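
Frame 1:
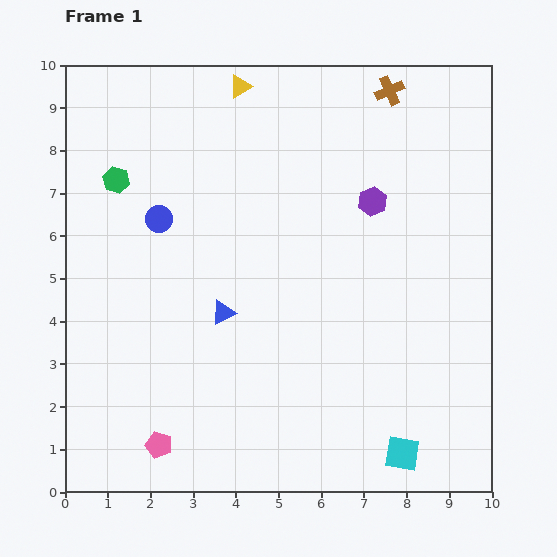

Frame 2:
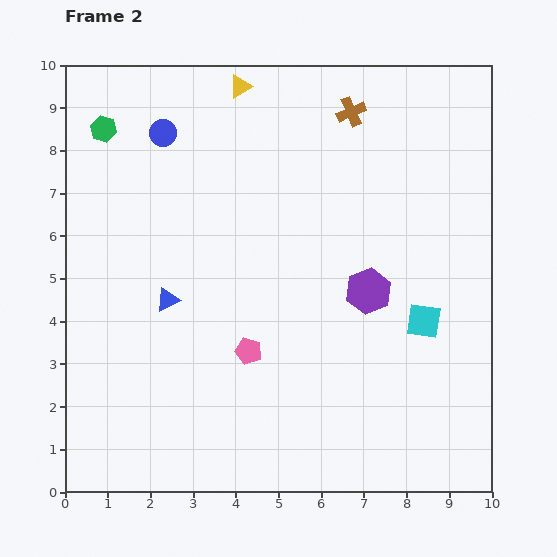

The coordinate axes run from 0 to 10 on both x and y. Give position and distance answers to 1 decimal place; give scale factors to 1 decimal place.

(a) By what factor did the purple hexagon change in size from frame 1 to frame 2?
1.6×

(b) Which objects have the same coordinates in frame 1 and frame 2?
the yellow triangle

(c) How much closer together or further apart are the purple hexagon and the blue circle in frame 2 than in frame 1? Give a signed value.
+1.1

Distance in frame 1: 5.0. Distance in frame 2: 6.1.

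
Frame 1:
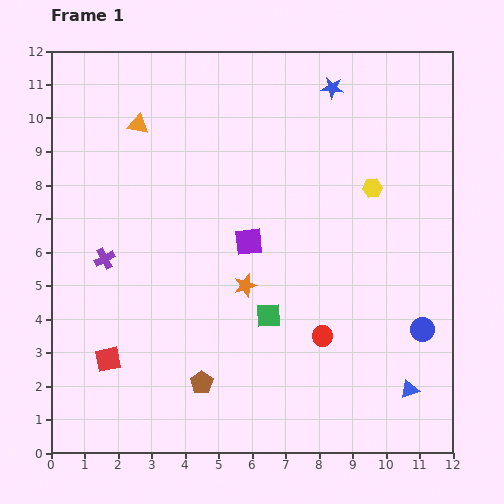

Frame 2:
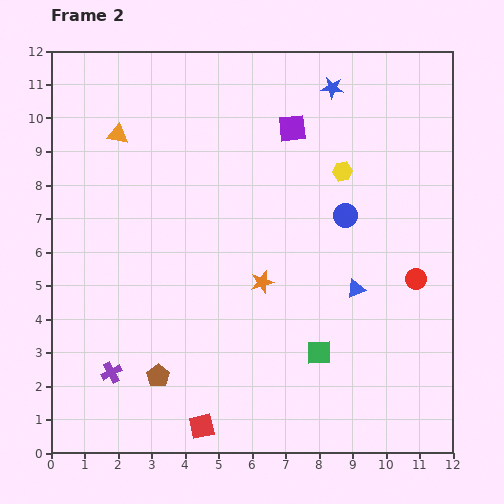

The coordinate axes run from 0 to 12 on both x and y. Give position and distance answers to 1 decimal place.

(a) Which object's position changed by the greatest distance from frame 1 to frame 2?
the blue circle

(moved 4.1; next 3.6)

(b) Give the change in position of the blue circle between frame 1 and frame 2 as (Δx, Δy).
(-2.3, 3.4)

The blue circle was at (11.1, 3.7) in frame 1 and (8.8, 7.1) in frame 2.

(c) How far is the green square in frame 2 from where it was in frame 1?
1.9

The green square moved from (6.5, 4.1) to (8.0, 3.0), a distance of √(1.5² + 1.1²) ≈ 1.9.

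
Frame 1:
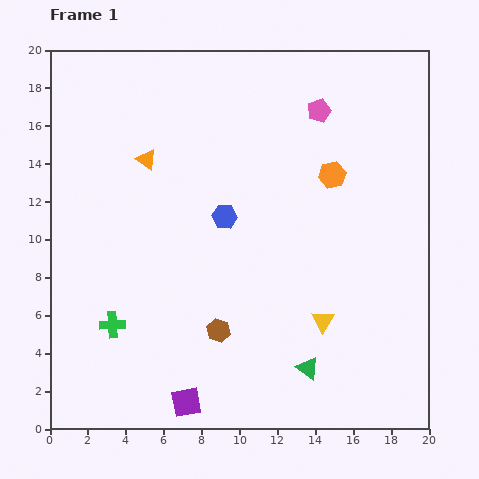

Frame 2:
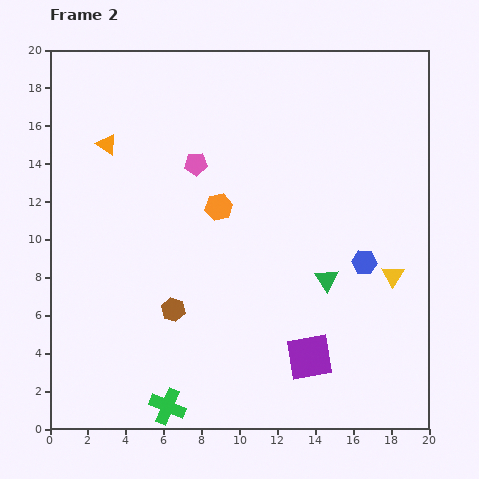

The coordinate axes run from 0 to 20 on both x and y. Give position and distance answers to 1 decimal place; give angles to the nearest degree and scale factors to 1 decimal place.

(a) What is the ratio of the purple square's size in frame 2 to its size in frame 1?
1.5×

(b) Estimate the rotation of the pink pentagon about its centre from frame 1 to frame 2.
17° clockwise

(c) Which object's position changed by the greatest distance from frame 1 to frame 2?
the blue hexagon

(moved 7.8; next 7.1)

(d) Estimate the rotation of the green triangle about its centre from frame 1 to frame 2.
20° clockwise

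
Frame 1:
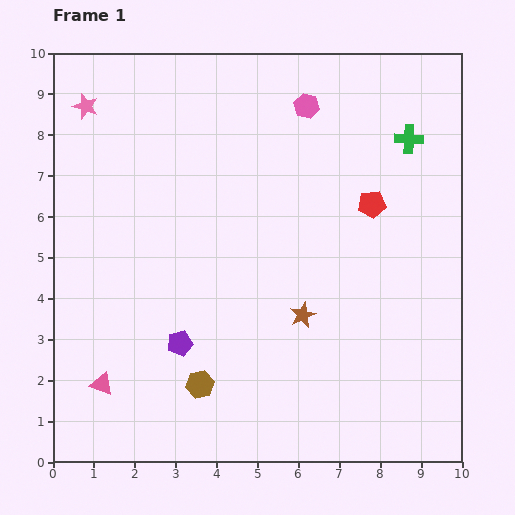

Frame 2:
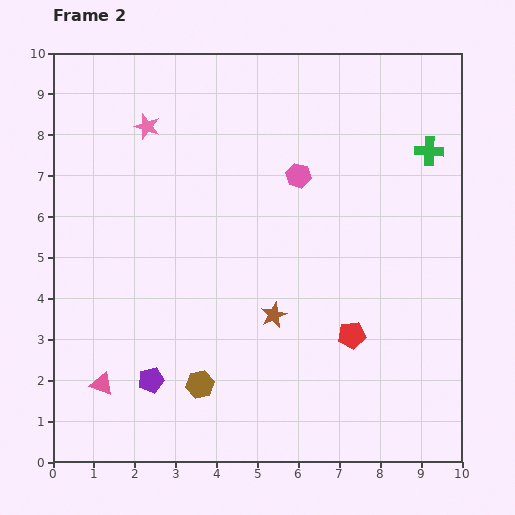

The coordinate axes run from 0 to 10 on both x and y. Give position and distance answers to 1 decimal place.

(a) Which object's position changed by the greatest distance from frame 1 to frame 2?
the red pentagon

(moved 3.2; next 1.7)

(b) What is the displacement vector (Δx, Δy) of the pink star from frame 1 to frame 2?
(1.5, -0.5)

The pink star was at (0.8, 8.7) in frame 1 and (2.3, 8.2) in frame 2.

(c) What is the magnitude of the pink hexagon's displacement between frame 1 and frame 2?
1.7

The pink hexagon moved from (6.2, 8.7) to (6.0, 7.0), a distance of √(0.2² + 1.7²) ≈ 1.7.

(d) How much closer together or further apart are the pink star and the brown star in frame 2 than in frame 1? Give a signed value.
-1.9

Distance in frame 1: 7.4. Distance in frame 2: 5.5.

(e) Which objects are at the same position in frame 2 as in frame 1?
the pink triangle, the brown hexagon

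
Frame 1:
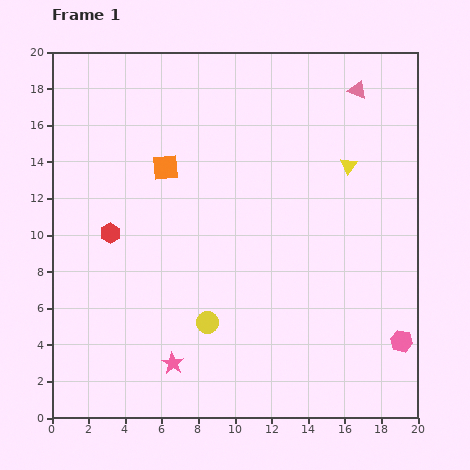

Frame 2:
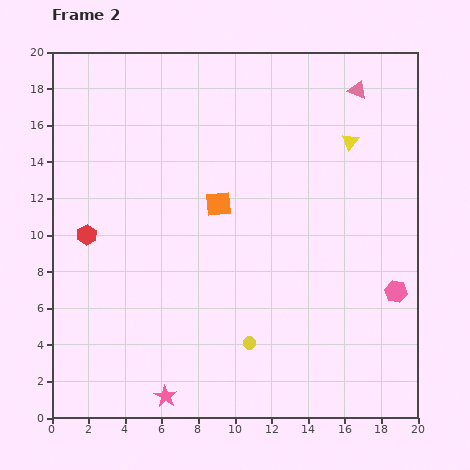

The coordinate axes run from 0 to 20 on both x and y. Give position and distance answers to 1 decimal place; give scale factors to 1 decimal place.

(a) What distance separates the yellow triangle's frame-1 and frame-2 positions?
1.3

The yellow triangle moved from (16.2, 13.8) to (16.3, 15.1), a distance of √(0.1² + 1.3²) ≈ 1.3.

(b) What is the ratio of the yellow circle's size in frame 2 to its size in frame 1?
0.6×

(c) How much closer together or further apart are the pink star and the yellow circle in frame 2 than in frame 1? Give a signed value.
+2.5

Distance in frame 1: 2.9. Distance in frame 2: 5.4.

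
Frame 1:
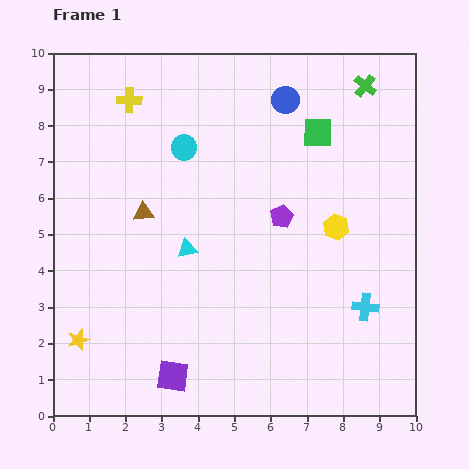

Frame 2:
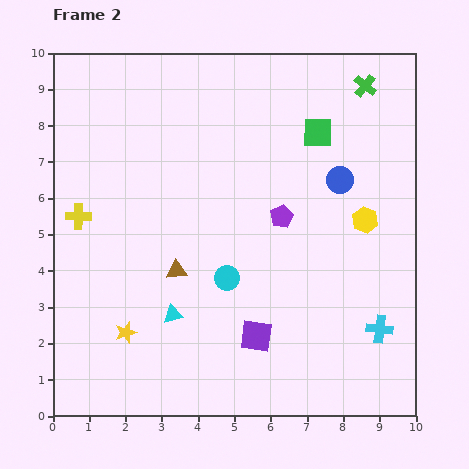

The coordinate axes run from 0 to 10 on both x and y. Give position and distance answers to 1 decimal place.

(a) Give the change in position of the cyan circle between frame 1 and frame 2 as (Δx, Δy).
(1.2, -3.6)

The cyan circle was at (3.6, 7.4) in frame 1 and (4.8, 3.8) in frame 2.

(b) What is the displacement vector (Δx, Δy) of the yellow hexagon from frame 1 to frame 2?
(0.8, 0.2)

The yellow hexagon was at (7.8, 5.2) in frame 1 and (8.6, 5.4) in frame 2.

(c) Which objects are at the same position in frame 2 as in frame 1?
the purple pentagon, the green square, the green cross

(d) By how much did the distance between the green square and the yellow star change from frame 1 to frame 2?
-1.1

Distance in frame 1: 8.7. Distance in frame 2: 7.6.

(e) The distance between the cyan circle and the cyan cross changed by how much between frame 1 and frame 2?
-2.3

Distance in frame 1: 6.7. Distance in frame 2: 4.4.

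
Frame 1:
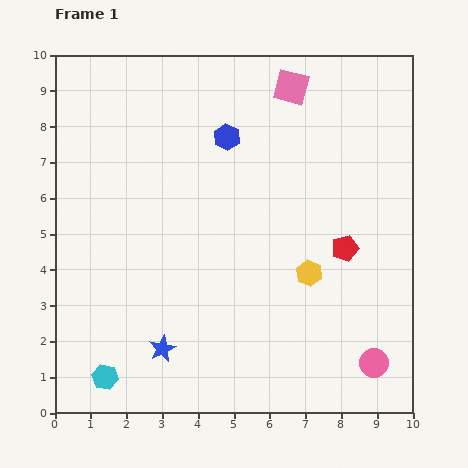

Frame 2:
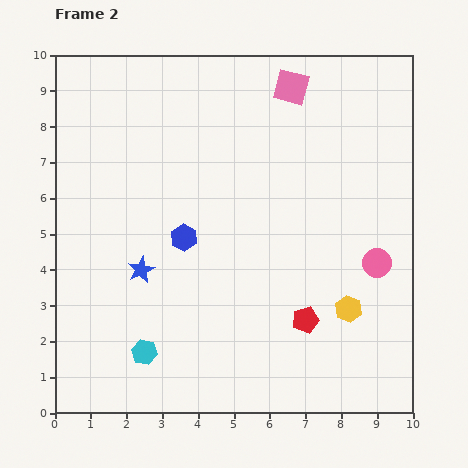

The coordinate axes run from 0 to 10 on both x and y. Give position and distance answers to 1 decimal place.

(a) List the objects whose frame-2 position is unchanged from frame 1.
the pink square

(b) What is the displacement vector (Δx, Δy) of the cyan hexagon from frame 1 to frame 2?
(1.1, 0.7)

The cyan hexagon was at (1.4, 1.0) in frame 1 and (2.5, 1.7) in frame 2.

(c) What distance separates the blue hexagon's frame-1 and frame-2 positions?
3.0

The blue hexagon moved from (4.8, 7.7) to (3.6, 4.9), a distance of √(1.2² + 2.8²) ≈ 3.0.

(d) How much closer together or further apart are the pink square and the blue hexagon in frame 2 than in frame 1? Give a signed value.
+2.9

Distance in frame 1: 2.3. Distance in frame 2: 5.2.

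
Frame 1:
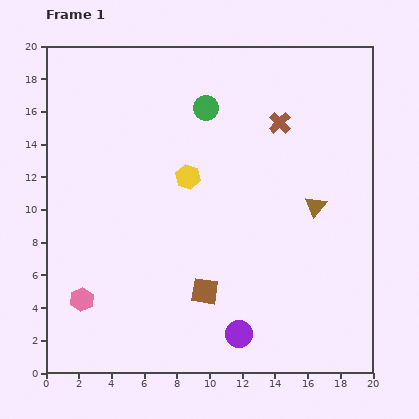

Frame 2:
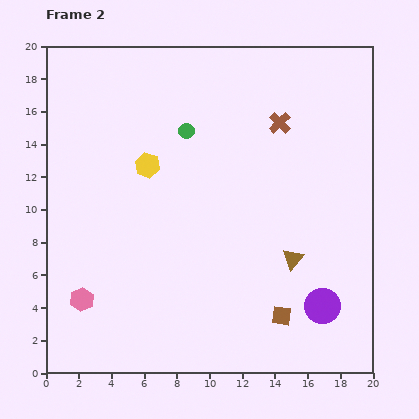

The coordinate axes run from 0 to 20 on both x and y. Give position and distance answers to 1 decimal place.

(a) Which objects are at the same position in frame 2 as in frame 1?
the pink hexagon, the brown cross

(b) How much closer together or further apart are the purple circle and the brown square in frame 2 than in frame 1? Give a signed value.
-0.7

Distance in frame 1: 3.3. Distance in frame 2: 2.6.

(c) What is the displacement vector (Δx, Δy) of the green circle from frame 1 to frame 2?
(-1.2, -1.4)

The green circle was at (9.8, 16.2) in frame 1 and (8.6, 14.8) in frame 2.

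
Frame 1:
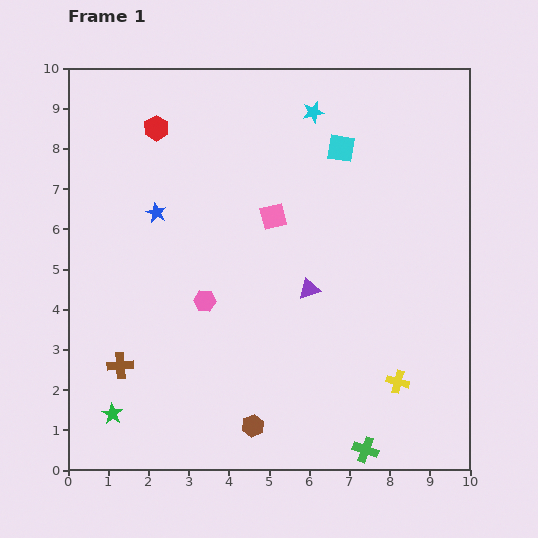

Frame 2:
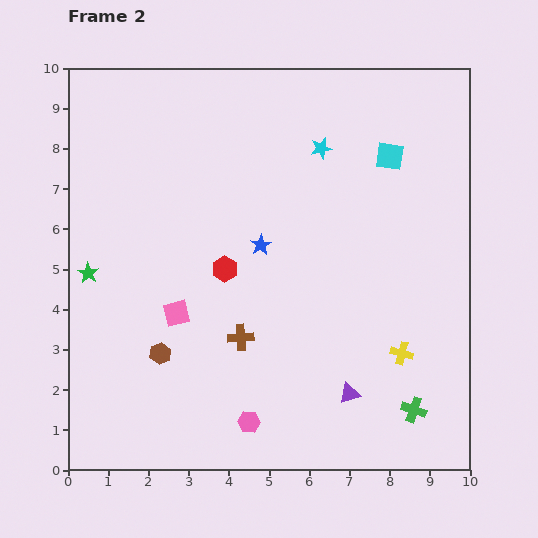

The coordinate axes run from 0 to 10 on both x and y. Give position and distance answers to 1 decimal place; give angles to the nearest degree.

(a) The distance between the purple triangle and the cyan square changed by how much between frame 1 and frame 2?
+2.4

Distance in frame 1: 3.6. Distance in frame 2: 6.0.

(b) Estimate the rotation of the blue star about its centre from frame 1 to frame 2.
15° clockwise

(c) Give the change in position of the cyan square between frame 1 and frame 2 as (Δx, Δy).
(1.2, -0.2)

The cyan square was at (6.8, 8.0) in frame 1 and (8.0, 7.8) in frame 2.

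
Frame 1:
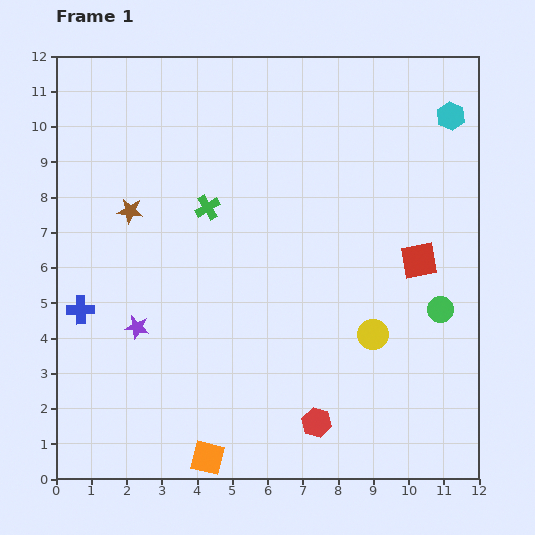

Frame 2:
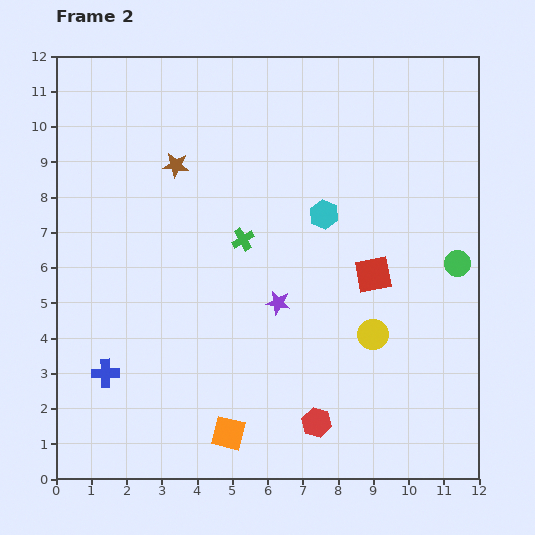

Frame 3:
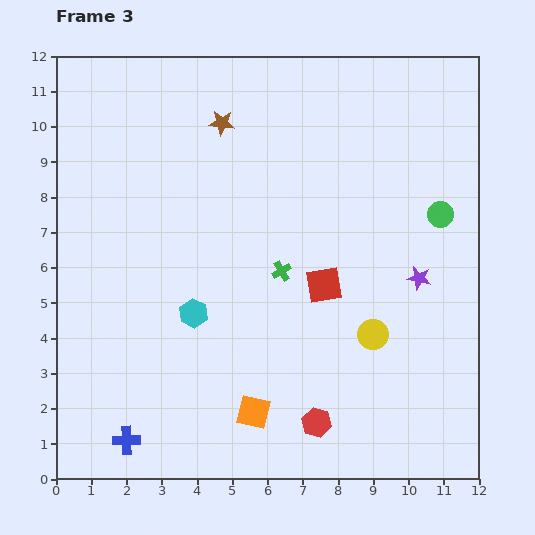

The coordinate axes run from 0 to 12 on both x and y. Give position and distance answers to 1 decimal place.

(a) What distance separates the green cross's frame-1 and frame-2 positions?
1.3

The green cross moved from (4.3, 7.7) to (5.3, 6.8), a distance of √(1.0² + 0.9²) ≈ 1.3.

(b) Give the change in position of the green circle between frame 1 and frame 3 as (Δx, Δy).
(0.0, 2.7)

The green circle was at (10.9, 4.8) in frame 1 and (10.9, 7.5) in frame 3.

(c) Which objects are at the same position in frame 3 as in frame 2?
the red hexagon, the yellow circle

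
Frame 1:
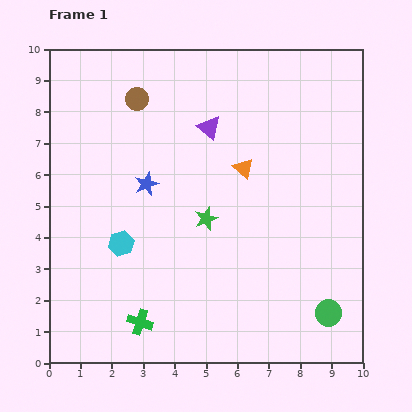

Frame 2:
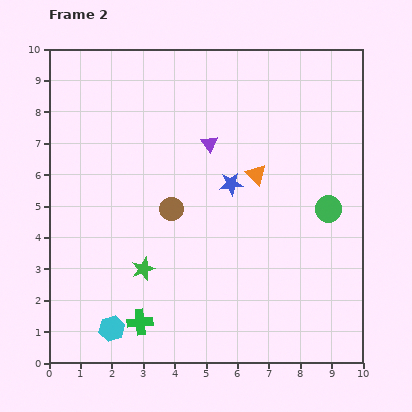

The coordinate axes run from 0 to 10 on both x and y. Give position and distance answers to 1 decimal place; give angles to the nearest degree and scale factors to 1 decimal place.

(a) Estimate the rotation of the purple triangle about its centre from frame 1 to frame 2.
15° clockwise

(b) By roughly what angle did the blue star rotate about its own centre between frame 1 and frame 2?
17° clockwise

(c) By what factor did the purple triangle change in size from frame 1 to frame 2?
0.7×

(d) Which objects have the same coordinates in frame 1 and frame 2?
the green cross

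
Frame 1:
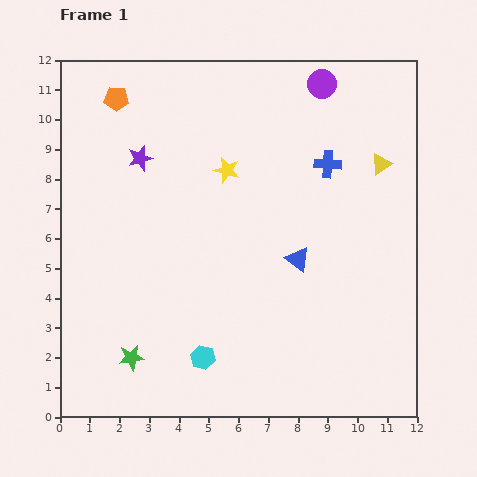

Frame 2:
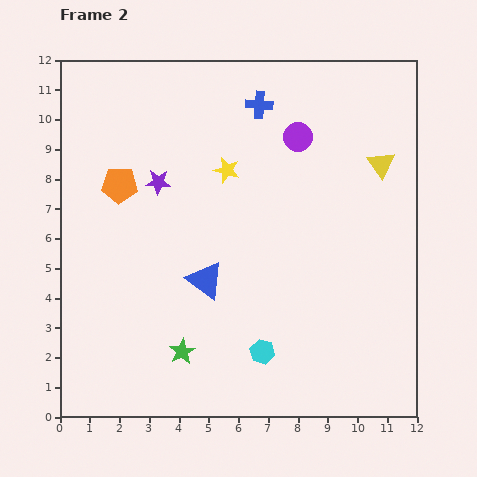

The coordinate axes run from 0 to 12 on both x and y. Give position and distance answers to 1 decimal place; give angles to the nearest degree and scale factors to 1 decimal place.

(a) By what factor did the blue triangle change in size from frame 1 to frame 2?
1.5×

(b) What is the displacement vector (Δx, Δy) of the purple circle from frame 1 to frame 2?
(-0.8, -1.8)

The purple circle was at (8.8, 11.2) in frame 1 and (8.0, 9.4) in frame 2.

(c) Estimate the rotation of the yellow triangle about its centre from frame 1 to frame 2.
30° counter-clockwise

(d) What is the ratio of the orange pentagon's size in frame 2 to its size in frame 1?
1.5×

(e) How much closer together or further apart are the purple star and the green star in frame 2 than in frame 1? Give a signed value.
-0.9

Distance in frame 1: 6.7. Distance in frame 2: 5.8.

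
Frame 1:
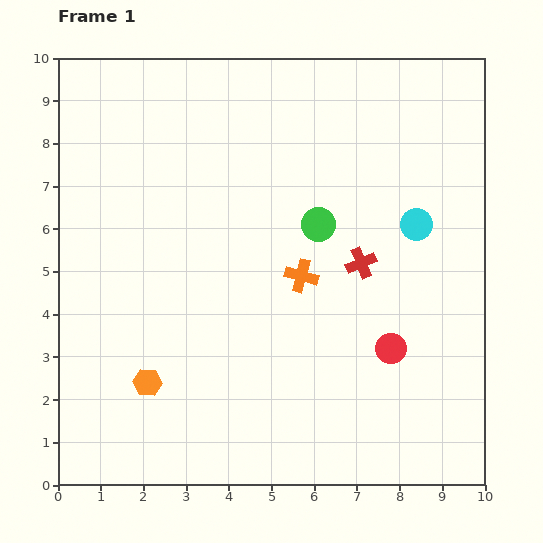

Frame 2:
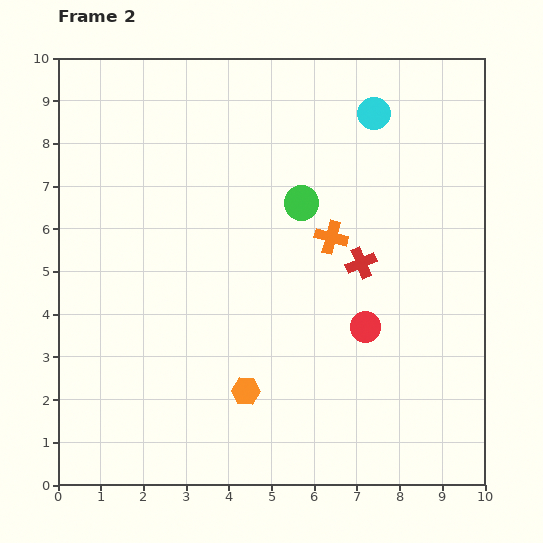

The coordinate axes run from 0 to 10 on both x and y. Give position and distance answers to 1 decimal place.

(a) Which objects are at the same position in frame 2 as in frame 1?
the red cross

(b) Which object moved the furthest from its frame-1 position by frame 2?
the cyan circle

(moved 2.8; next 2.3)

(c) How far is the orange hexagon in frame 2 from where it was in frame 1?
2.3

The orange hexagon moved from (2.1, 2.4) to (4.4, 2.2), a distance of √(2.3² + 0.2²) ≈ 2.3.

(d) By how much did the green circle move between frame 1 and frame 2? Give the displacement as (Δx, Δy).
(-0.4, 0.5)

The green circle was at (6.1, 6.1) in frame 1 and (5.7, 6.6) in frame 2.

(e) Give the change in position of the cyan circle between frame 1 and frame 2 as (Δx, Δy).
(-1.0, 2.6)

The cyan circle was at (8.4, 6.1) in frame 1 and (7.4, 8.7) in frame 2.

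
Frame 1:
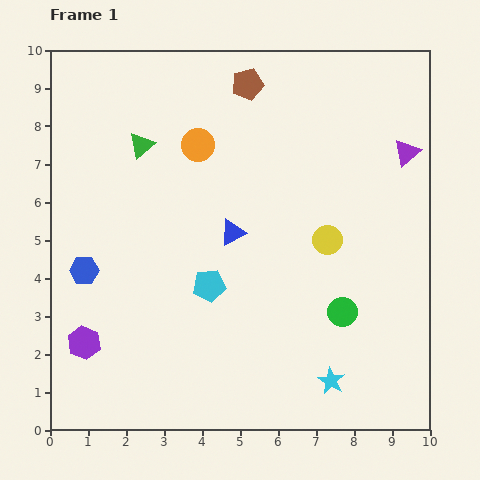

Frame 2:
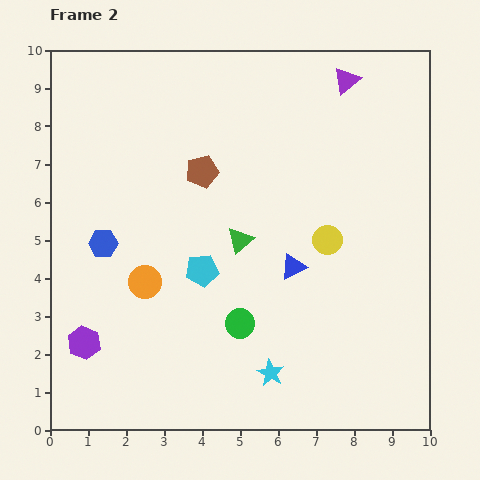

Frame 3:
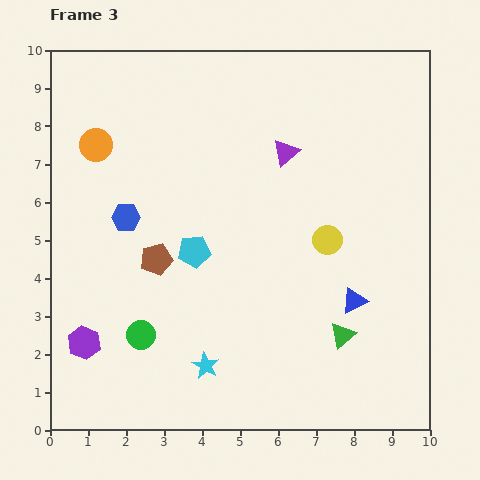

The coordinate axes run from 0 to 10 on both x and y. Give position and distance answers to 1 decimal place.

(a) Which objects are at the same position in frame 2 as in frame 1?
the purple hexagon, the yellow circle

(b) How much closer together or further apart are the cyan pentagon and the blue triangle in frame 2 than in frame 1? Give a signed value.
+0.9

Distance in frame 1: 1.5. Distance in frame 2: 2.4.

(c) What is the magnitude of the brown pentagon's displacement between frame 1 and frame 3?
5.2

The brown pentagon moved from (5.2, 9.1) to (2.8, 4.5), a distance of √(2.4² + 4.6²) ≈ 5.2.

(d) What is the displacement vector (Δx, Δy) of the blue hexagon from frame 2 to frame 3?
(0.6, 0.7)

The blue hexagon was at (1.4, 4.9) in frame 2 and (2.0, 5.6) in frame 3.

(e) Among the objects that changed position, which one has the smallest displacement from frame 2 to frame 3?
the cyan pentagon

(moved 0.5)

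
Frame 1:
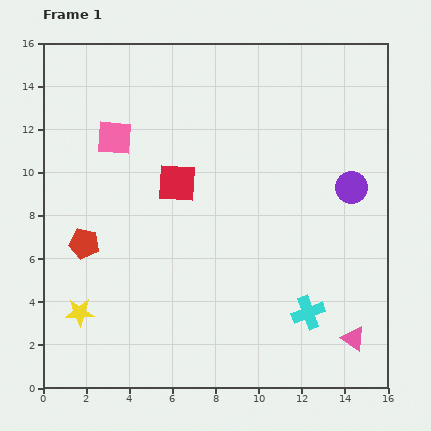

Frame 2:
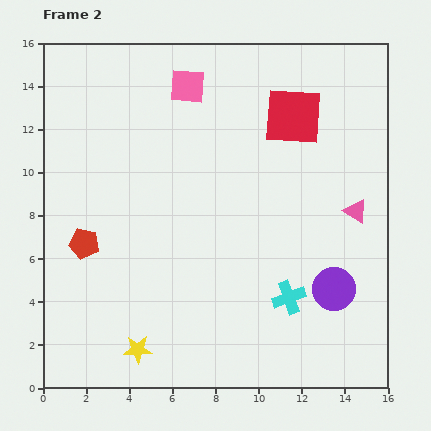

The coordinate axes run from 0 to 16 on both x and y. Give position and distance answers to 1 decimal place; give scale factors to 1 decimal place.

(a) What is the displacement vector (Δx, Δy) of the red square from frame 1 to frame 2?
(5.4, 3.1)

The red square was at (6.2, 9.5) in frame 1 and (11.6, 12.6) in frame 2.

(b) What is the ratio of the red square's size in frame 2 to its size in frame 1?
1.5×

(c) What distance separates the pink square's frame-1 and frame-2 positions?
4.2

The pink square moved from (3.3, 11.6) to (6.7, 14.0), a distance of √(3.4² + 2.4²) ≈ 4.2.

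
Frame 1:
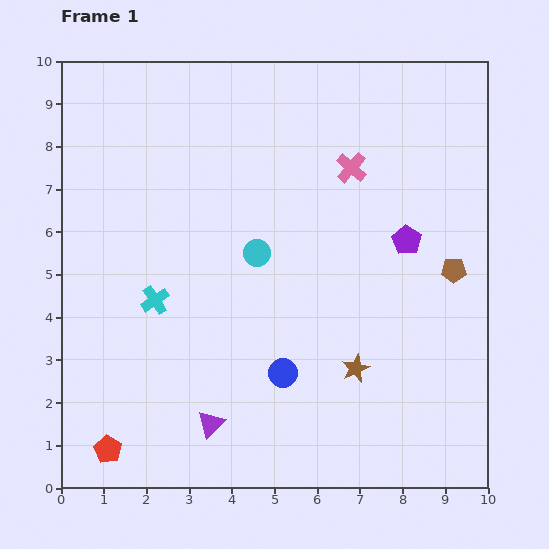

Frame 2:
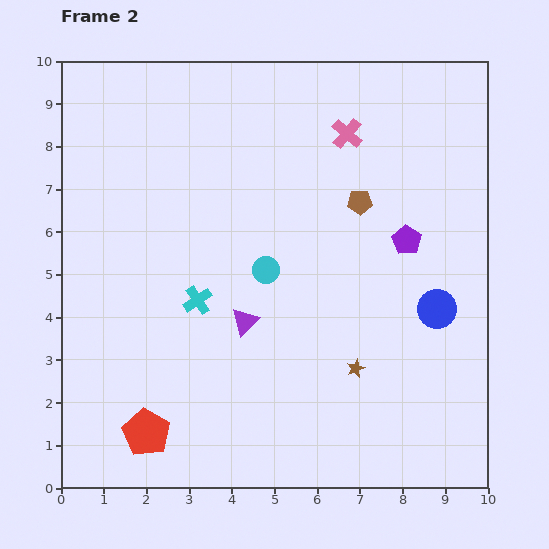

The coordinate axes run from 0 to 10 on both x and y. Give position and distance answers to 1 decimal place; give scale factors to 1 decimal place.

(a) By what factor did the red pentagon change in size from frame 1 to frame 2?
1.7×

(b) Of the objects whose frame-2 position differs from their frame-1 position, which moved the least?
the cyan circle

(moved 0.4)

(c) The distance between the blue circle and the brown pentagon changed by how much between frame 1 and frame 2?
-1.6

Distance in frame 1: 4.7. Distance in frame 2: 3.1.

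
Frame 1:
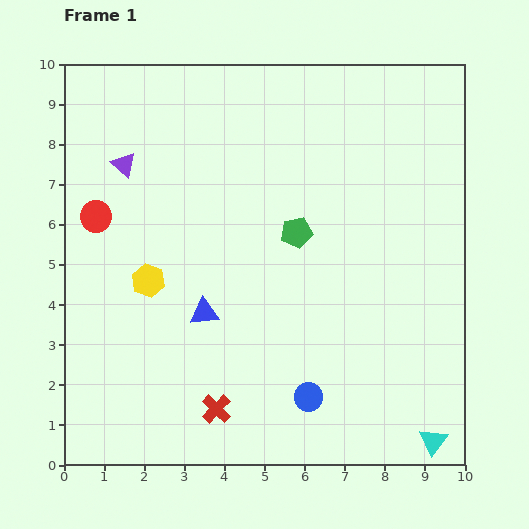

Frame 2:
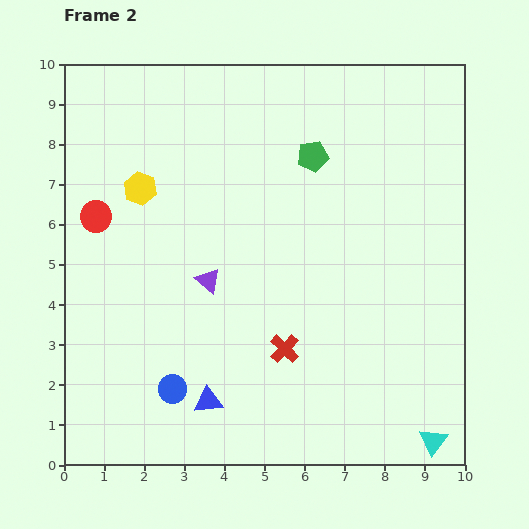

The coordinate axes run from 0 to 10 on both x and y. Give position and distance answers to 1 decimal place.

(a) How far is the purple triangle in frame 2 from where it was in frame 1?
3.6

The purple triangle moved from (1.5, 7.5) to (3.6, 4.6), a distance of √(2.1² + 2.9²) ≈ 3.6.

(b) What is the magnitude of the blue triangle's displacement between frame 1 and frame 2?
2.2

The blue triangle moved from (3.5, 3.8) to (3.6, 1.6), a distance of √(0.1² + 2.2²) ≈ 2.2.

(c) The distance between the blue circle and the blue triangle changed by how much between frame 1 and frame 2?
-2.4

Distance in frame 1: 3.3. Distance in frame 2: 0.9.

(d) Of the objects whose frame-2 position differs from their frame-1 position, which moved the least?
the green pentagon

(moved 1.9)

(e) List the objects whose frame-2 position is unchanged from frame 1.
the cyan triangle, the red circle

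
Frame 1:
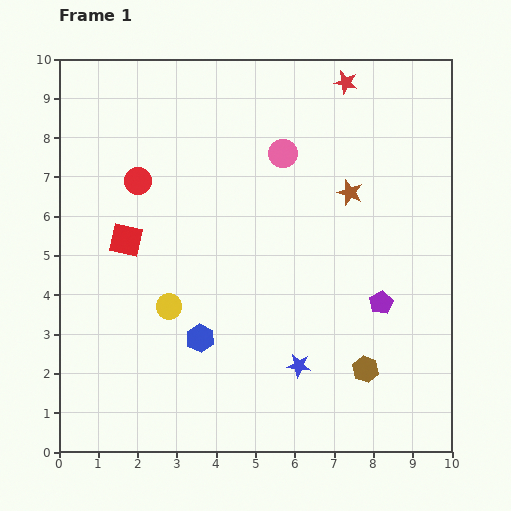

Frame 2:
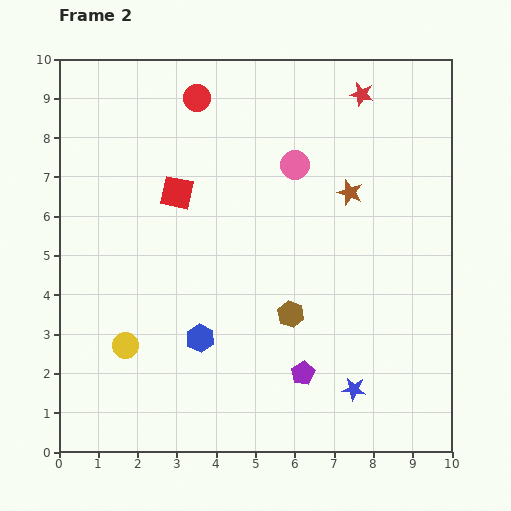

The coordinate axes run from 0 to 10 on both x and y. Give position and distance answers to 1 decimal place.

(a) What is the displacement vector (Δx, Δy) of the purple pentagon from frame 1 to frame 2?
(-2.0, -1.8)

The purple pentagon was at (8.2, 3.8) in frame 1 and (6.2, 2.0) in frame 2.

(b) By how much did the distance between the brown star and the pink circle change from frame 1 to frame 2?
-0.4

Distance in frame 1: 2.0. Distance in frame 2: 1.6.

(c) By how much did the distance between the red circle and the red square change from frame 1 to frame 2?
+1.0

Distance in frame 1: 1.5. Distance in frame 2: 2.5.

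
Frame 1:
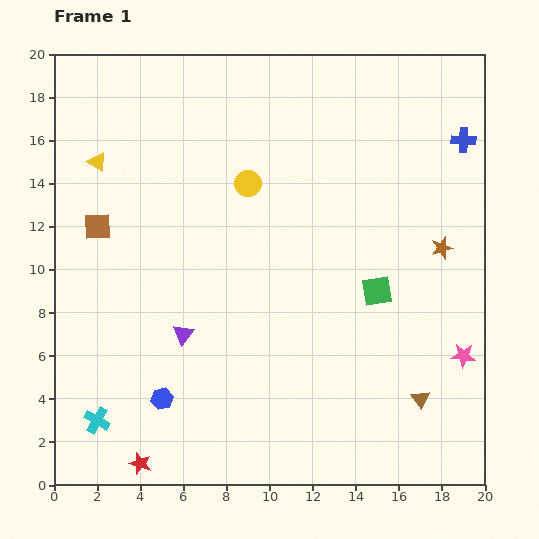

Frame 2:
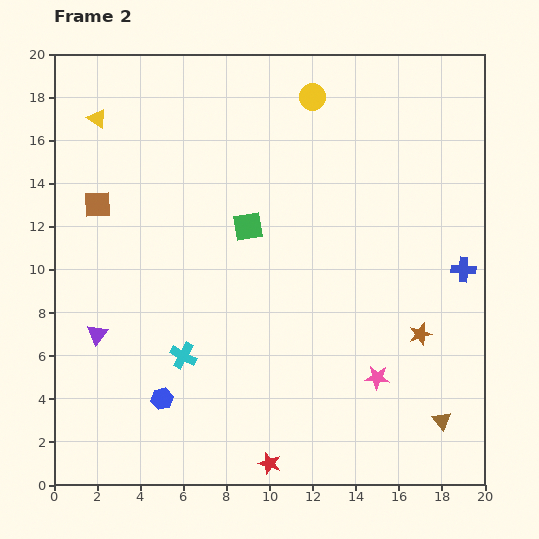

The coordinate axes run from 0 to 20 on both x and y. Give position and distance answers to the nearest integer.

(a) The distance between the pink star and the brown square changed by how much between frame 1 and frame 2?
-3

Distance in frame 1: 18. Distance in frame 2: 15.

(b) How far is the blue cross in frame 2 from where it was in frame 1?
6

The blue cross moved from (19, 16) to (19, 10), a distance of √(0² + 6²) ≈ 6.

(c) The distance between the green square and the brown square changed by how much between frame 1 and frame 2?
-6

Distance in frame 1: 13. Distance in frame 2: 7.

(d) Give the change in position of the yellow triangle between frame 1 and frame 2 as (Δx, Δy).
(0, 2)

The yellow triangle was at (2, 15) in frame 1 and (2, 17) in frame 2.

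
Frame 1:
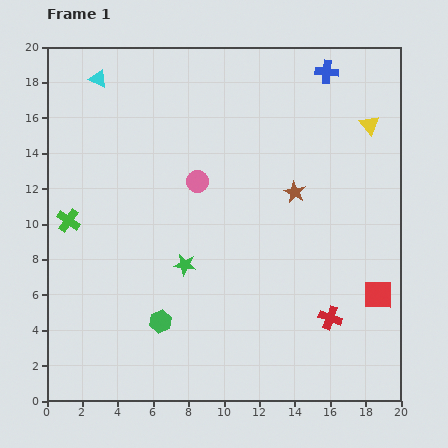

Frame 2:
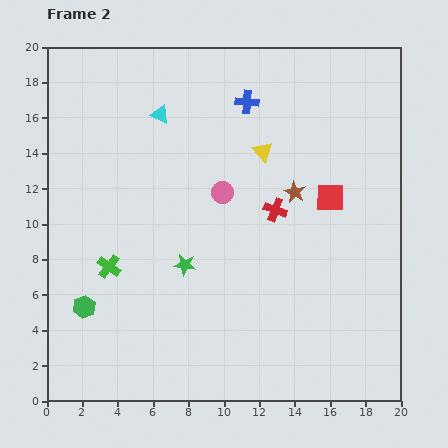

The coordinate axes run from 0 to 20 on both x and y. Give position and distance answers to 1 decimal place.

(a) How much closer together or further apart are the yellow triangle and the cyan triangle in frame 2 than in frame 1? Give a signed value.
-9.3

Distance in frame 1: 15.5. Distance in frame 2: 6.2.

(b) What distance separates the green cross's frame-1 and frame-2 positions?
3.5

The green cross moved from (1.2, 10.2) to (3.5, 7.6), a distance of √(2.3² + 2.6²) ≈ 3.5.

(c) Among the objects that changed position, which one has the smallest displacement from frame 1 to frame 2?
the pink circle

(moved 1.5)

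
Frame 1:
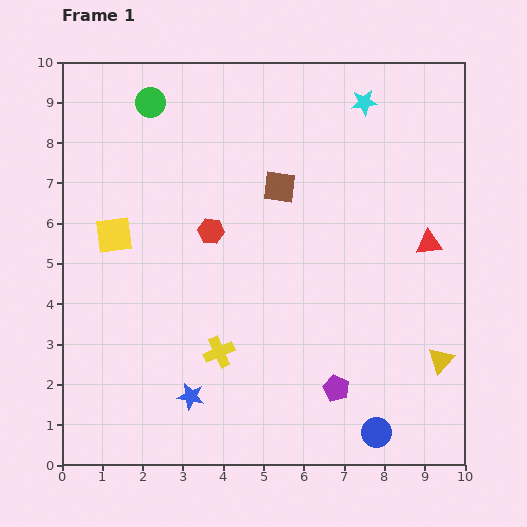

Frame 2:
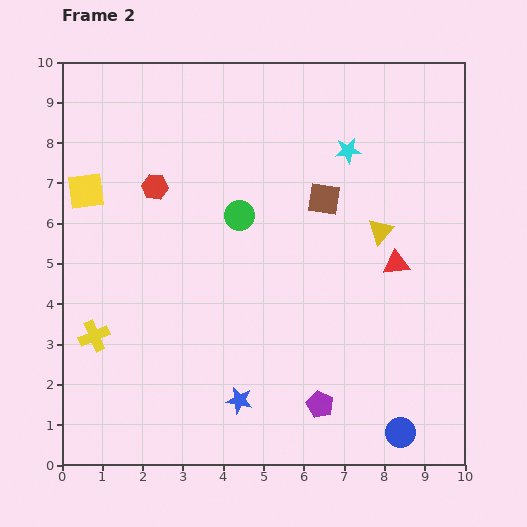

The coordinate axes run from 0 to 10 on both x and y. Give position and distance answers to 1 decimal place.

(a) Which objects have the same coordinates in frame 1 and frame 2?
none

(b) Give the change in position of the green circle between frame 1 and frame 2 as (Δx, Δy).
(2.2, -2.8)

The green circle was at (2.2, 9.0) in frame 1 and (4.4, 6.2) in frame 2.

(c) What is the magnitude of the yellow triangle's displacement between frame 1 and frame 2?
3.5

The yellow triangle moved from (9.4, 2.6) to (7.9, 5.8), a distance of √(1.5² + 3.2²) ≈ 3.5.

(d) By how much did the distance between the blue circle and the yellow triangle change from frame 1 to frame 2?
+2.6

Distance in frame 1: 2.4. Distance in frame 2: 5.0.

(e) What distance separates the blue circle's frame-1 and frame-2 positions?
0.6

The blue circle moved from (7.8, 0.8) to (8.4, 0.8), a distance of √(0.6² + 0.0²) ≈ 0.6.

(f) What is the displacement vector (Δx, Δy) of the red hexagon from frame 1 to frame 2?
(-1.4, 1.1)

The red hexagon was at (3.7, 5.8) in frame 1 and (2.3, 6.9) in frame 2.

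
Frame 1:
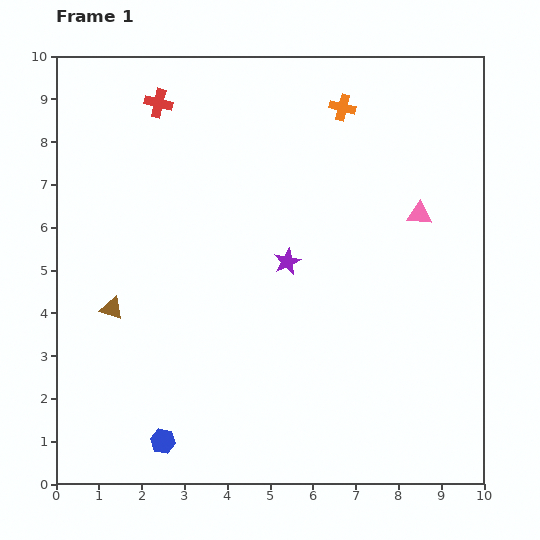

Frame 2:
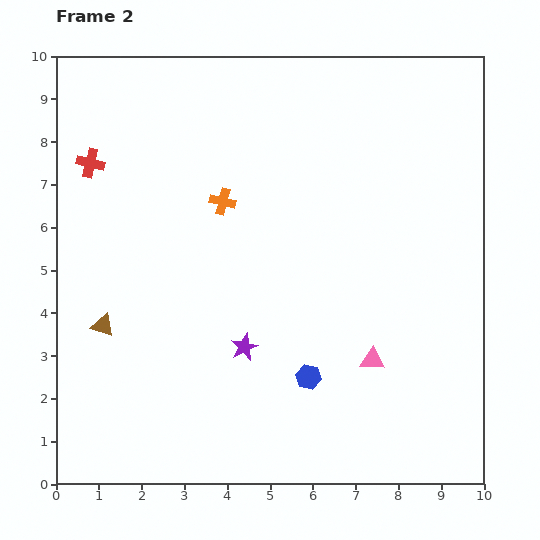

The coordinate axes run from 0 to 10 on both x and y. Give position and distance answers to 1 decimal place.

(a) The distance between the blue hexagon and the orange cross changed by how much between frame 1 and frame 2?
-4.3

Distance in frame 1: 8.9. Distance in frame 2: 4.6.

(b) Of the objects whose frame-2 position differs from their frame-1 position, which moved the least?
the brown triangle

(moved 0.4)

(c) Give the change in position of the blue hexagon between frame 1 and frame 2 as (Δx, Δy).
(3.4, 1.5)

The blue hexagon was at (2.5, 1.0) in frame 1 and (5.9, 2.5) in frame 2.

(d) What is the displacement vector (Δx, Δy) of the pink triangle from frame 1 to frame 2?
(-1.1, -3.4)

The pink triangle was at (8.5, 6.3) in frame 1 and (7.4, 2.9) in frame 2.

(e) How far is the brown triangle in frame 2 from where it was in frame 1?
0.4

The brown triangle moved from (1.3, 4.1) to (1.1, 3.7), a distance of √(0.2² + 0.4²) ≈ 0.4.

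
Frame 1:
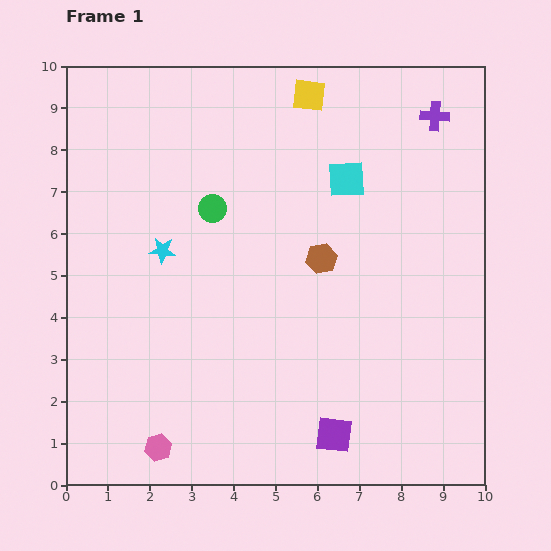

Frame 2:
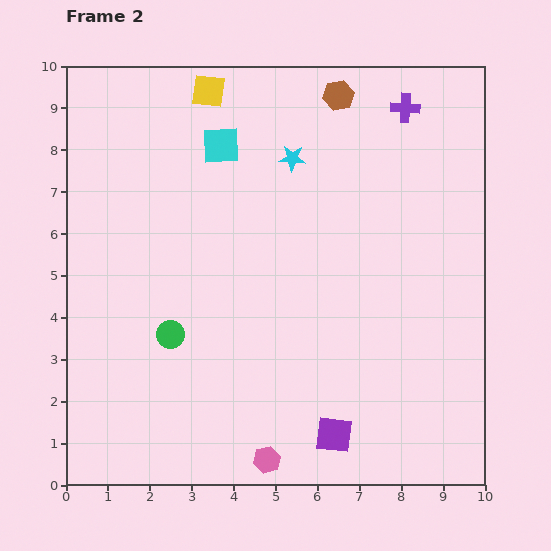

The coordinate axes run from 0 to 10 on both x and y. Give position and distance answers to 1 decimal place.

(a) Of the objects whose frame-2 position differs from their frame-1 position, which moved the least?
the purple cross

(moved 0.7)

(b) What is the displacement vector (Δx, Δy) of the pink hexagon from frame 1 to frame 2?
(2.6, -0.3)

The pink hexagon was at (2.2, 0.9) in frame 1 and (4.8, 0.6) in frame 2.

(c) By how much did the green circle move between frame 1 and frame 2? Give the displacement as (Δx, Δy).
(-1.0, -3.0)

The green circle was at (3.5, 6.6) in frame 1 and (2.5, 3.6) in frame 2.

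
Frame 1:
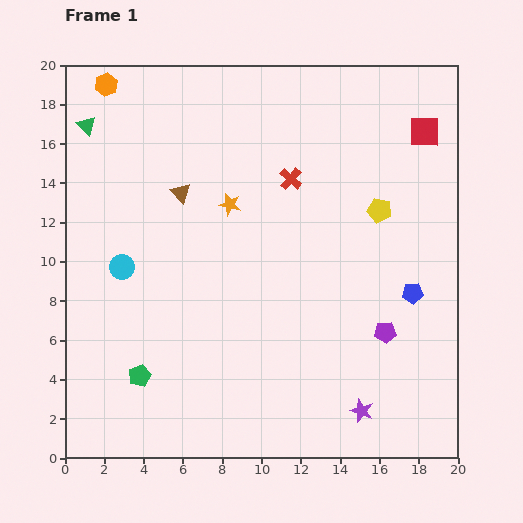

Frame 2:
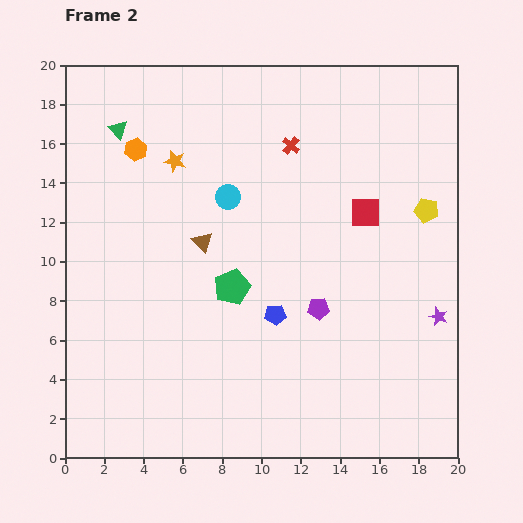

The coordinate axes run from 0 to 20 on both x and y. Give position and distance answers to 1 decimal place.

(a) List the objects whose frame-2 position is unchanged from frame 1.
none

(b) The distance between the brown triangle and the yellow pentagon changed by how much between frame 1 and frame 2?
+1.4

Distance in frame 1: 10.1. Distance in frame 2: 11.5.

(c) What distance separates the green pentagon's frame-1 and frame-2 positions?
6.5

The green pentagon moved from (3.8, 4.2) to (8.5, 8.7), a distance of √(4.7² + 4.5²) ≈ 6.5.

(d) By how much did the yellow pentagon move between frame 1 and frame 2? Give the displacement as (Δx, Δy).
(2.4, 0.0)

The yellow pentagon was at (16.0, 12.6) in frame 1 and (18.4, 12.6) in frame 2.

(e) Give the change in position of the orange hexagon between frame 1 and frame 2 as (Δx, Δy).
(1.5, -3.3)

The orange hexagon was at (2.1, 19.0) in frame 1 and (3.6, 15.7) in frame 2.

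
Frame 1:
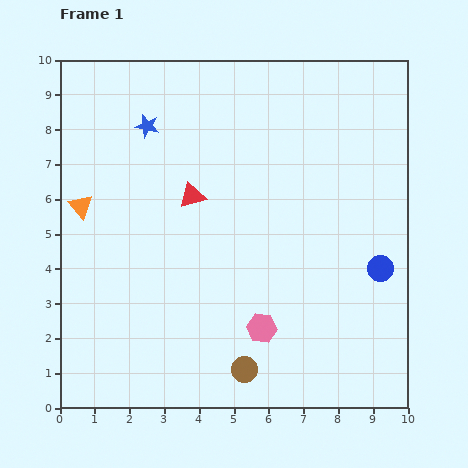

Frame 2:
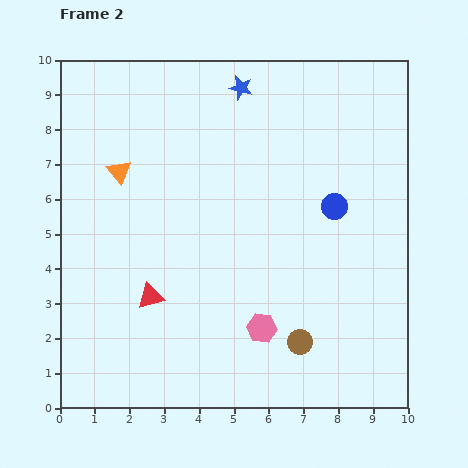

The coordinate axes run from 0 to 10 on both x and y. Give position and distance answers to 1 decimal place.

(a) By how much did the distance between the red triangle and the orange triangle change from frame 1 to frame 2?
+0.5

Distance in frame 1: 3.2. Distance in frame 2: 3.7.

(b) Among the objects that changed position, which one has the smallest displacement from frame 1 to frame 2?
the orange triangle

(moved 1.5)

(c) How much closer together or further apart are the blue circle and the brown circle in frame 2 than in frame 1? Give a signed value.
-0.9

Distance in frame 1: 4.9. Distance in frame 2: 4.0.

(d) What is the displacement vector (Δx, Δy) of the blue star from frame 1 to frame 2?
(2.7, 1.1)

The blue star was at (2.5, 8.1) in frame 1 and (5.2, 9.2) in frame 2.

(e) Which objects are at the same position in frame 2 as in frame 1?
the pink hexagon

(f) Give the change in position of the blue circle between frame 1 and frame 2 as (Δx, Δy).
(-1.3, 1.8)

The blue circle was at (9.2, 4.0) in frame 1 and (7.9, 5.8) in frame 2.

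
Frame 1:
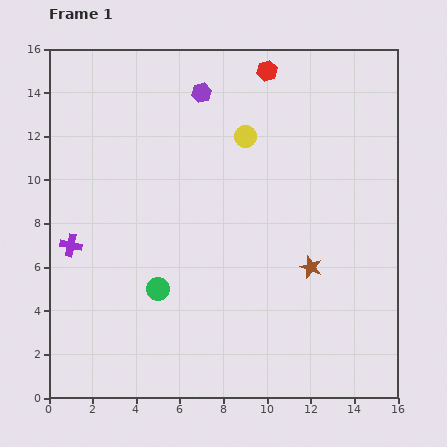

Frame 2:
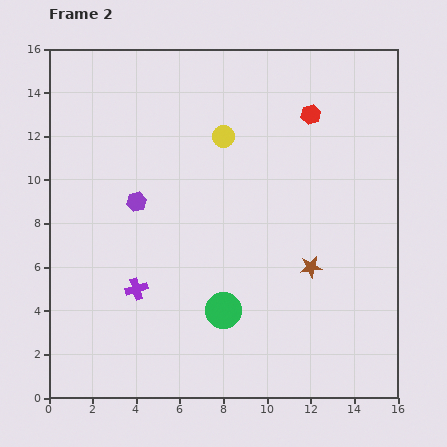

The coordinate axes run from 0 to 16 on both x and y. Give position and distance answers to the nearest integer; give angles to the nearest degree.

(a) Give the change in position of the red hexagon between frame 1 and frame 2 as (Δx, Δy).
(2, -2)

The red hexagon was at (10, 15) in frame 1 and (12, 13) in frame 2.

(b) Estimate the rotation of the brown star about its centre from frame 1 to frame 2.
26° counter-clockwise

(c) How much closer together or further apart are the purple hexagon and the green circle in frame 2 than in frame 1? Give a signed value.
-3

Distance in frame 1: 9. Distance in frame 2: 6.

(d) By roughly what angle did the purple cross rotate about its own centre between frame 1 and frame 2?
28° counter-clockwise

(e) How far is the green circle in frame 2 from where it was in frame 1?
3

The green circle moved from (5, 5) to (8, 4), a distance of √(3² + 1²) ≈ 3.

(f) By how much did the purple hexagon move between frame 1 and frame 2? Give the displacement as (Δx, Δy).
(-3, -5)

The purple hexagon was at (7, 14) in frame 1 and (4, 9) in frame 2.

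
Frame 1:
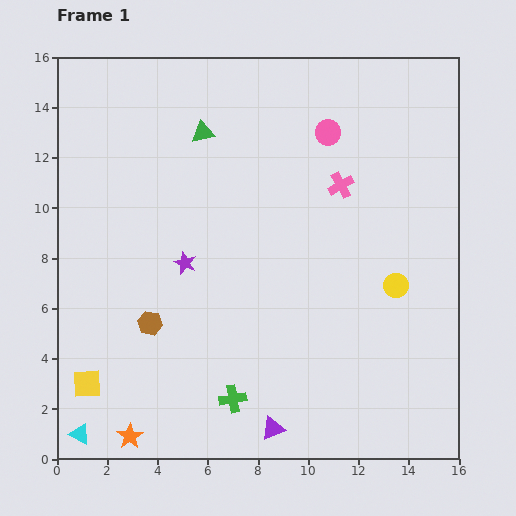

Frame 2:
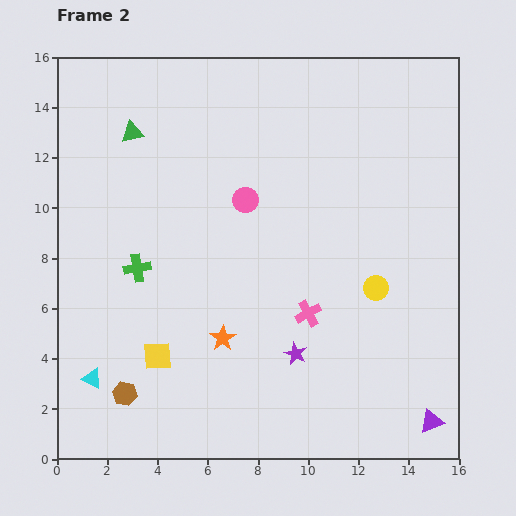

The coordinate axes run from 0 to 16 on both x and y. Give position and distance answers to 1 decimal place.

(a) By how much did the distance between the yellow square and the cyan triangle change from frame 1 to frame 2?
+0.8

Distance in frame 1: 2.0. Distance in frame 2: 2.8.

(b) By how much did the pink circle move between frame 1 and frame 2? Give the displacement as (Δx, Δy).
(-3.3, -2.7)

The pink circle was at (10.8, 13.0) in frame 1 and (7.5, 10.3) in frame 2.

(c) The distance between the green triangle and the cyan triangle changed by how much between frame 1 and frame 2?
-3.1

Distance in frame 1: 13.0. Distance in frame 2: 9.9.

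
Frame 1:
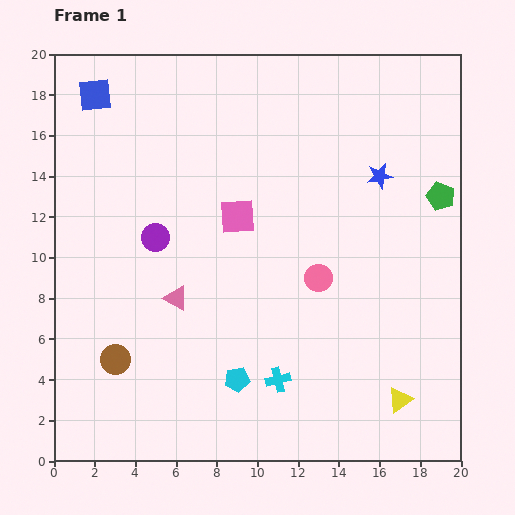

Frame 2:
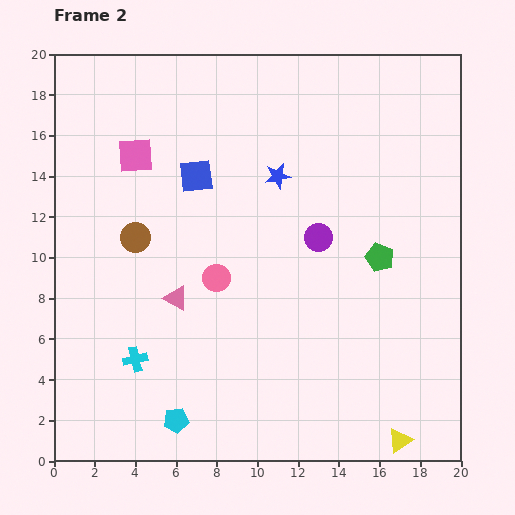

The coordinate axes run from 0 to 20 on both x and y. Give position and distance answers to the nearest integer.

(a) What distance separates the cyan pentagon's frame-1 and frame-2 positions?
4

The cyan pentagon moved from (9, 4) to (6, 2), a distance of √(3² + 2²) ≈ 4.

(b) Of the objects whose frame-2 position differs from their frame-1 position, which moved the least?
the yellow triangle

(moved 2)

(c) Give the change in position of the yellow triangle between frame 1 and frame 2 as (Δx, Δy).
(0, -2)

The yellow triangle was at (17, 3) in frame 1 and (17, 1) in frame 2.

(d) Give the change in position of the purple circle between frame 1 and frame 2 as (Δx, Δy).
(8, 0)

The purple circle was at (5, 11) in frame 1 and (13, 11) in frame 2.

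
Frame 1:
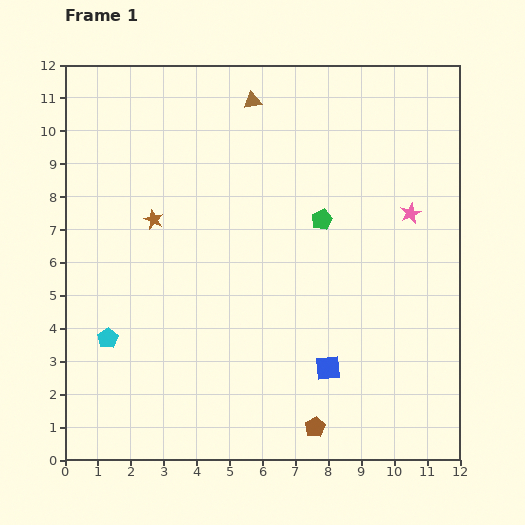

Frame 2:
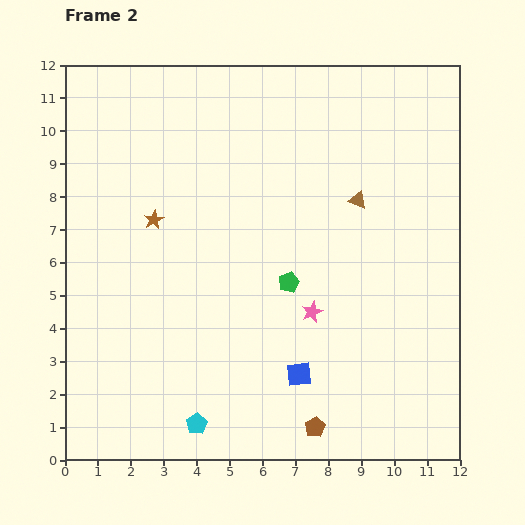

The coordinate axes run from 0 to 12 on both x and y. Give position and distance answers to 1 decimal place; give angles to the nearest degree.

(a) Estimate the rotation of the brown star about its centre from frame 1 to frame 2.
18° clockwise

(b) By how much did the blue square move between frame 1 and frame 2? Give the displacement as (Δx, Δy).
(-0.9, -0.2)

The blue square was at (8.0, 2.8) in frame 1 and (7.1, 2.6) in frame 2.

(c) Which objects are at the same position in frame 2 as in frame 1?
the brown pentagon, the brown star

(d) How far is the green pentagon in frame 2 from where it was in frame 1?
2.1

The green pentagon moved from (7.8, 7.3) to (6.8, 5.4), a distance of √(1.0² + 1.9²) ≈ 2.1.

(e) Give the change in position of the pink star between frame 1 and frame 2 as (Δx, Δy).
(-3.0, -3.0)

The pink star was at (10.5, 7.5) in frame 1 and (7.5, 4.5) in frame 2.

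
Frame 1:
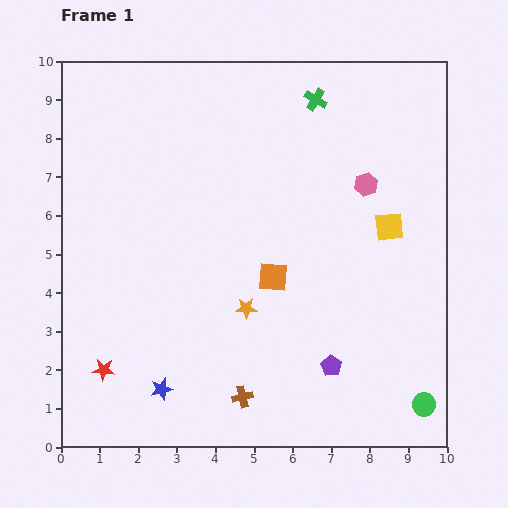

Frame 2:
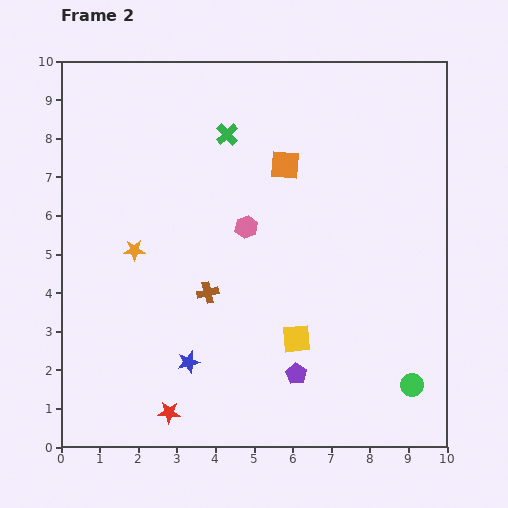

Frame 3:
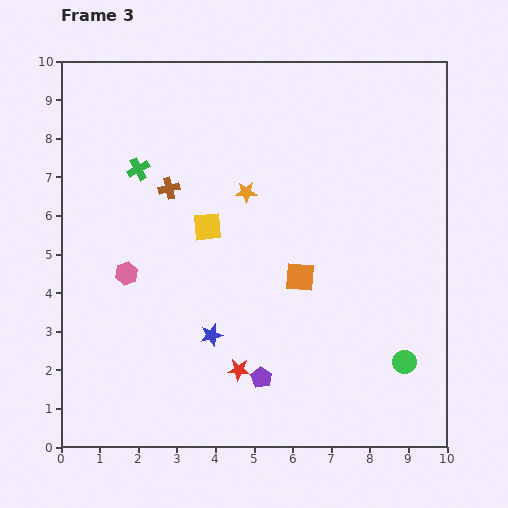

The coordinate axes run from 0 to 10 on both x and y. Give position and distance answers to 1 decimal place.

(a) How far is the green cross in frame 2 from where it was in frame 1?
2.5

The green cross moved from (6.6, 9.0) to (4.3, 8.1), a distance of √(2.3² + 0.9²) ≈ 2.5.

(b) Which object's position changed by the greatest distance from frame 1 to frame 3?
the pink hexagon

(moved 6.6; next 5.7)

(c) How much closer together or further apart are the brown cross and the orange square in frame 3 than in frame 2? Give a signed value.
+0.2

Distance in frame 2: 3.9. Distance in frame 3: 4.1.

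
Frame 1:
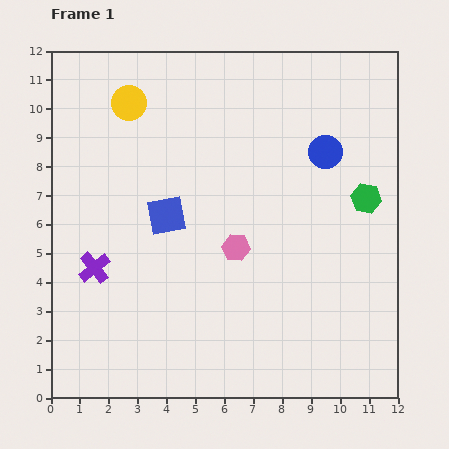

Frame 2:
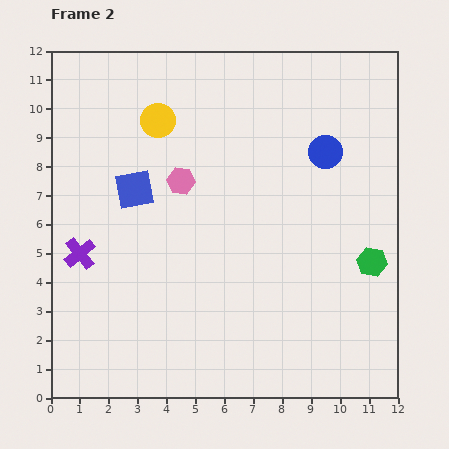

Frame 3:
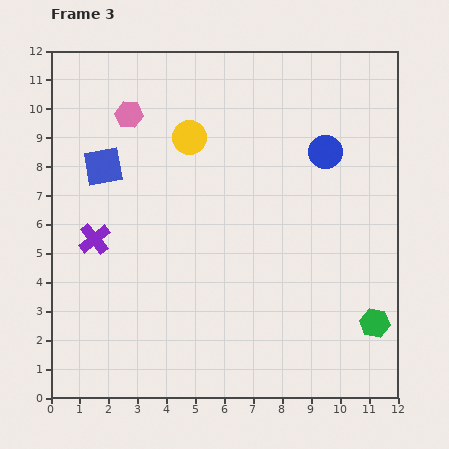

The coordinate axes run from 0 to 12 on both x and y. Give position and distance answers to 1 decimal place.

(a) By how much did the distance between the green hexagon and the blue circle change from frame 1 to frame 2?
+2.0

Distance in frame 1: 2.1. Distance in frame 2: 4.1.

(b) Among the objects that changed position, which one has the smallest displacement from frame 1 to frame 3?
the purple cross

(moved 1.0)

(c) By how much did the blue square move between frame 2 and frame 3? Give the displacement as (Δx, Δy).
(-1.1, 0.8)

The blue square was at (2.9, 7.2) in frame 2 and (1.8, 8.0) in frame 3.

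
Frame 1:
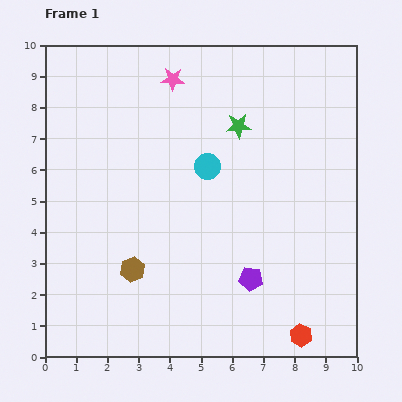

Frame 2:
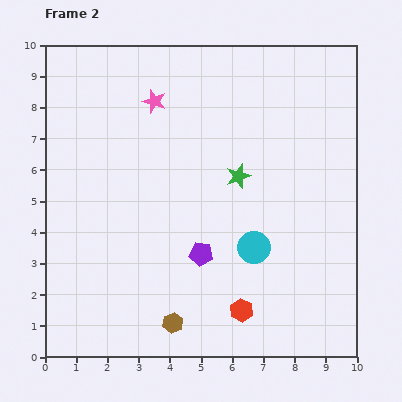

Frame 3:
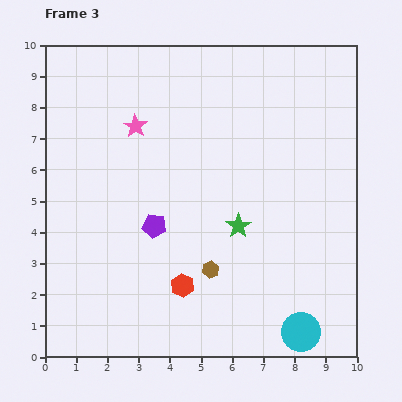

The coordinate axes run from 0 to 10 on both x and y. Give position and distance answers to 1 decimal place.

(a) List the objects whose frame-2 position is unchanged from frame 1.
none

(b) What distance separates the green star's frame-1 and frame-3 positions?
3.2

The green star moved from (6.2, 7.4) to (6.2, 4.2), a distance of √(0.0² + 3.2²) ≈ 3.2.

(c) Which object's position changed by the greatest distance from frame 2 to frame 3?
the cyan circle

(moved 3.1; next 2.1)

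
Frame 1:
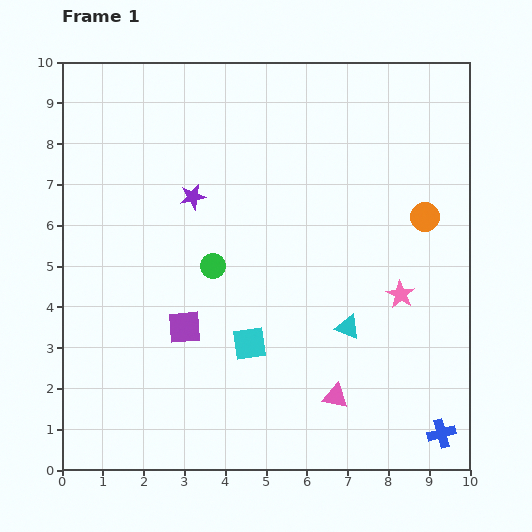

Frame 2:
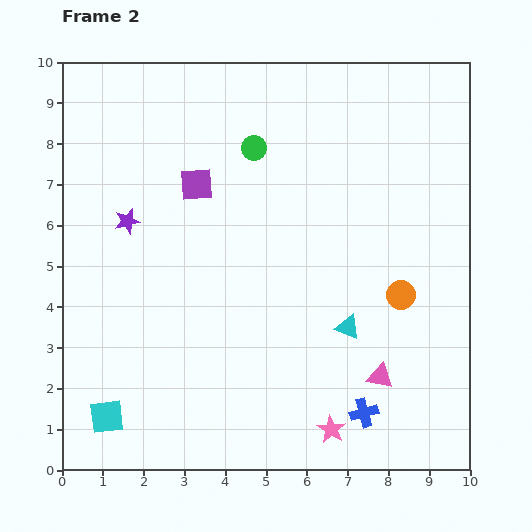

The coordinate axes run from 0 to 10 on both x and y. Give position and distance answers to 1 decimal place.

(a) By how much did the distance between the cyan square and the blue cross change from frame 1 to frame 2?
+1.1

Distance in frame 1: 5.2. Distance in frame 2: 6.3.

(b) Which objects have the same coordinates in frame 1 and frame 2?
the cyan triangle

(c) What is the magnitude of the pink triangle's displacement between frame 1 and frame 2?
1.2

The pink triangle moved from (6.7, 1.8) to (7.8, 2.3), a distance of √(1.1² + 0.5²) ≈ 1.2.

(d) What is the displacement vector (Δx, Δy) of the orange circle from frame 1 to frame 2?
(-0.6, -1.9)

The orange circle was at (8.9, 6.2) in frame 1 and (8.3, 4.3) in frame 2.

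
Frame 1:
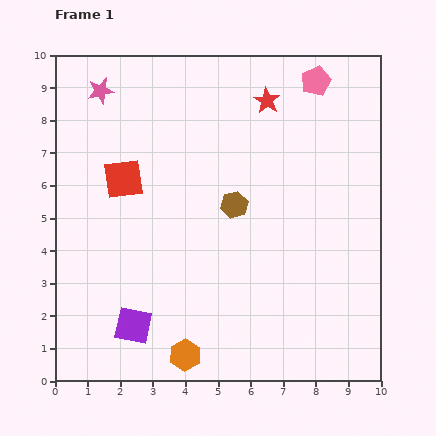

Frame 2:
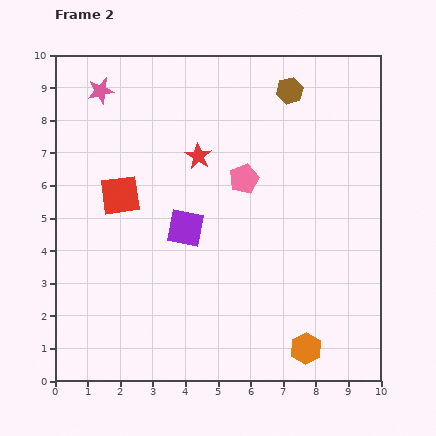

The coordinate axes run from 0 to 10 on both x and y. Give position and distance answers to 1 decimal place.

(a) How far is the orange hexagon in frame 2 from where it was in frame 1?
3.7

The orange hexagon moved from (4.0, 0.8) to (7.7, 1.0), a distance of √(3.7² + 0.2²) ≈ 3.7.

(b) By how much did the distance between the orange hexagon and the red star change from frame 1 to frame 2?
-1.4

Distance in frame 1: 8.2. Distance in frame 2: 6.8.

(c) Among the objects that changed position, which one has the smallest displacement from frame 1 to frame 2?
the red square

(moved 0.5)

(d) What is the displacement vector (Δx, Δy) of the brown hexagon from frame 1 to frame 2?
(1.7, 3.5)

The brown hexagon was at (5.5, 5.4) in frame 1 and (7.2, 8.9) in frame 2.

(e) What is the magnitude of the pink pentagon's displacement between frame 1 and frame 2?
3.7

The pink pentagon moved from (8.0, 9.2) to (5.8, 6.2), a distance of √(2.2² + 3.0²) ≈ 3.7.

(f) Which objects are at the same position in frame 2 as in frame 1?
the pink star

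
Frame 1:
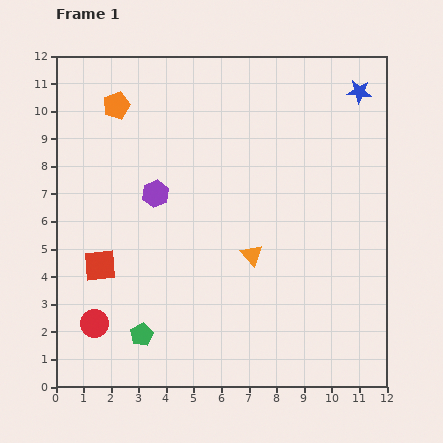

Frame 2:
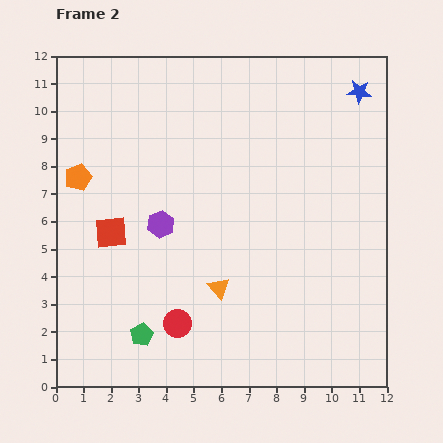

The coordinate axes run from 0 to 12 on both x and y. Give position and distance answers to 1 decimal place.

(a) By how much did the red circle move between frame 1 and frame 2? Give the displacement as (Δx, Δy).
(3.0, 0.0)

The red circle was at (1.4, 2.3) in frame 1 and (4.4, 2.3) in frame 2.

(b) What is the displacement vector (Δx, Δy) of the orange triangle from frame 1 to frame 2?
(-1.2, -1.2)

The orange triangle was at (7.1, 4.8) in frame 1 and (5.9, 3.6) in frame 2.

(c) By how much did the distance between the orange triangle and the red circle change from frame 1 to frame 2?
-4.2

Distance in frame 1: 6.2. Distance in frame 2: 2.0.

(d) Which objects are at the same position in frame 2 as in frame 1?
the green pentagon, the blue star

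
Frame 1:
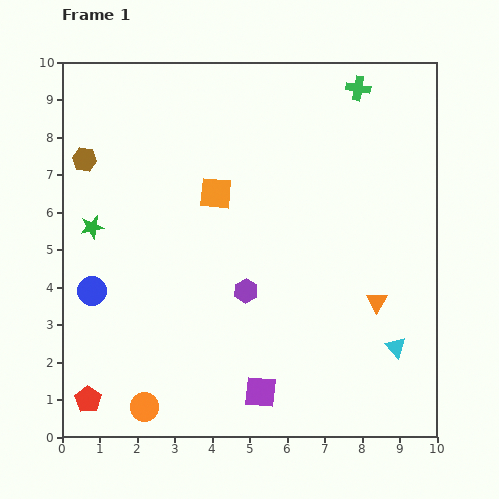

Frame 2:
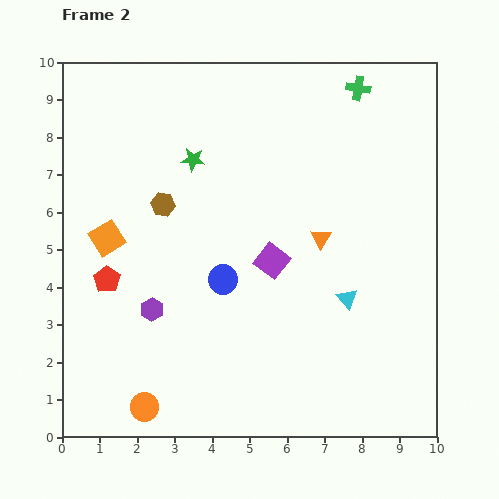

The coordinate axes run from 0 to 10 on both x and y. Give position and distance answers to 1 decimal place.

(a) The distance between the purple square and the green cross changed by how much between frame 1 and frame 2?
-3.4

Distance in frame 1: 8.5. Distance in frame 2: 5.1.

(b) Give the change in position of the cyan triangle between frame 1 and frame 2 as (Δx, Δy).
(-1.3, 1.3)

The cyan triangle was at (8.9, 2.4) in frame 1 and (7.6, 3.7) in frame 2.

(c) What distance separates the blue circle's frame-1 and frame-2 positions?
3.5

The blue circle moved from (0.8, 3.9) to (4.3, 4.2), a distance of √(3.5² + 0.3²) ≈ 3.5.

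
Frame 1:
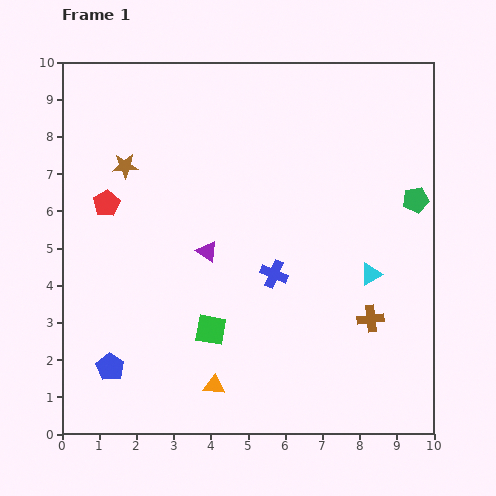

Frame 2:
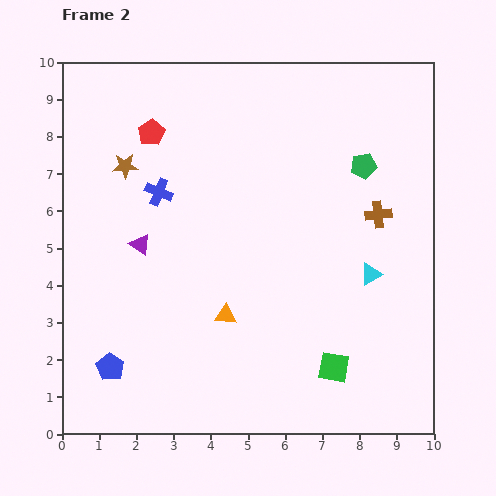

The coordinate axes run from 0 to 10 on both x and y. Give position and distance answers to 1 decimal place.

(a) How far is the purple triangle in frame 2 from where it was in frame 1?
1.8

The purple triangle moved from (3.9, 4.9) to (2.1, 5.1), a distance of √(1.8² + 0.2²) ≈ 1.8.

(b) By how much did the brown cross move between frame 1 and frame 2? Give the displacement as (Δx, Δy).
(0.2, 2.8)

The brown cross was at (8.3, 3.1) in frame 1 and (8.5, 5.9) in frame 2.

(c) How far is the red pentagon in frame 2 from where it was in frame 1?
2.2

The red pentagon moved from (1.2, 6.2) to (2.4, 8.1), a distance of √(1.2² + 1.9²) ≈ 2.2.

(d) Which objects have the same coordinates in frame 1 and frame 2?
the cyan triangle, the blue pentagon, the brown star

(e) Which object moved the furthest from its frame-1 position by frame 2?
the blue cross

(moved 3.8; next 3.4)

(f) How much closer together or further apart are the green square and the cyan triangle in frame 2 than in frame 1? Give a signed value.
-1.9

Distance in frame 1: 4.6. Distance in frame 2: 2.7.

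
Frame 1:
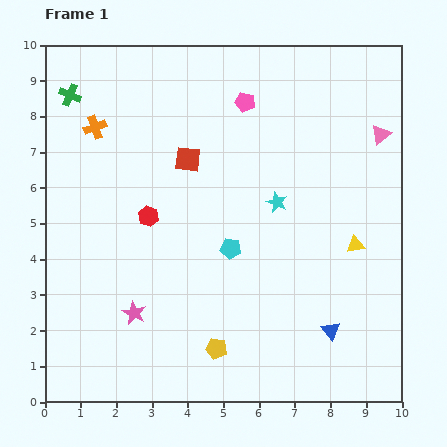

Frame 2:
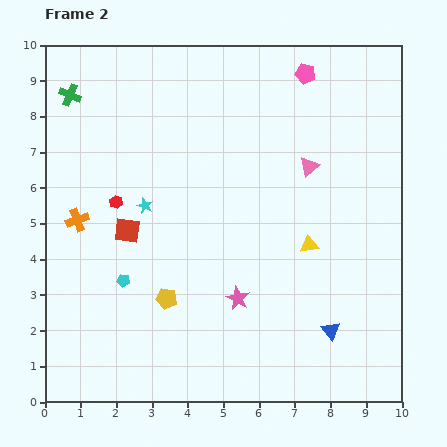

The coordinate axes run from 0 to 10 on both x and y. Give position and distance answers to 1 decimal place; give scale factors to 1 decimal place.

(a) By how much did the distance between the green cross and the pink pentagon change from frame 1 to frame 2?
+1.7

Distance in frame 1: 4.9. Distance in frame 2: 6.6.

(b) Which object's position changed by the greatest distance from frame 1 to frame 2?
the cyan star

(moved 3.7; next 3.1)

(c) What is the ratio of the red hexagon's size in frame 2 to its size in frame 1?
0.7×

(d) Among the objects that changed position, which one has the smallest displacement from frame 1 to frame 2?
the red hexagon

(moved 1.0)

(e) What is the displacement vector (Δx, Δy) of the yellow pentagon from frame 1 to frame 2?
(-1.4, 1.4)

The yellow pentagon was at (4.8, 1.5) in frame 1 and (3.4, 2.9) in frame 2.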